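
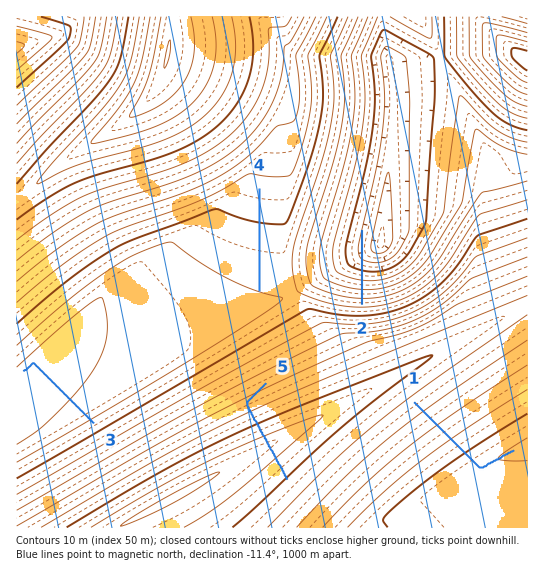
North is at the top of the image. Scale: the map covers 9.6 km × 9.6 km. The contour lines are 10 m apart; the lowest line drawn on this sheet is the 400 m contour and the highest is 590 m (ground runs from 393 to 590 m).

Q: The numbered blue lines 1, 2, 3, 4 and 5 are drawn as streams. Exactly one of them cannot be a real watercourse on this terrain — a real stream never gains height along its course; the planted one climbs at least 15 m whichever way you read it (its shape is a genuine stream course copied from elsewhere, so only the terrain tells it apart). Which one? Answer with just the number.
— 5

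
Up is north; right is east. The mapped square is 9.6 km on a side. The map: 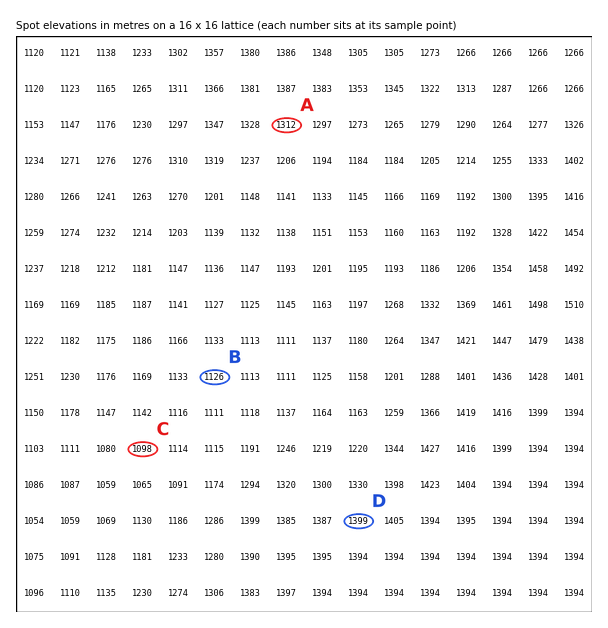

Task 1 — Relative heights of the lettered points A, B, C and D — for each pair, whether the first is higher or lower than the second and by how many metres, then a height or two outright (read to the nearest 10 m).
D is higher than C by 300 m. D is higher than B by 270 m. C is lower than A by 210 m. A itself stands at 1310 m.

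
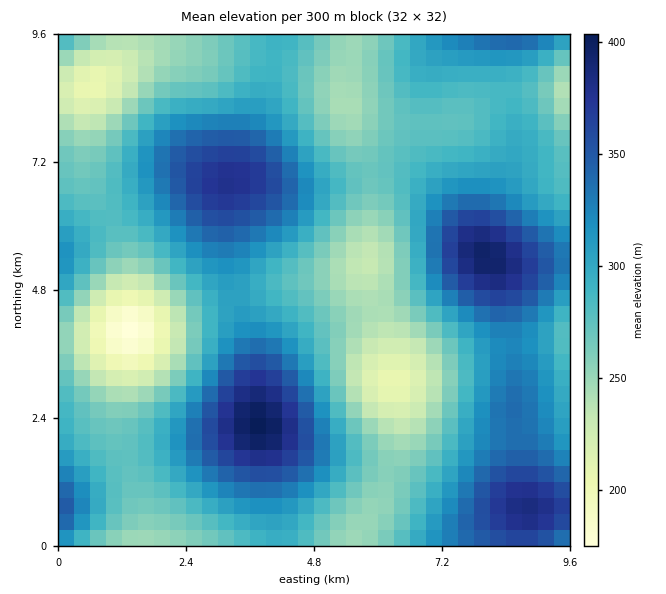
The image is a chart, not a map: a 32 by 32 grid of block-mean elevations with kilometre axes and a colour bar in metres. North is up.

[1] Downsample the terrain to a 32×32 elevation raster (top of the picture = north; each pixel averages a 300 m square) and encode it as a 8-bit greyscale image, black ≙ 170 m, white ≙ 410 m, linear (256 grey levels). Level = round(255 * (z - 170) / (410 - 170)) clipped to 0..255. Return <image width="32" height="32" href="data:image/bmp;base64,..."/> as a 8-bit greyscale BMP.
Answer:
<image width="32" height="32" href="data:image/bmp;base64,Qk02CAAAAAAAADYEAAAoAAAAIAAAACAAAAABAAgAAAAAAAAEAAATCwAAEwsAAAABAAAAAAAAAAAAAAEBAQACAgIAAwMDAAQEBAAFBQUABgYGAAcHBwAICAgACQkJAAoKCgALCwsADAwMAA0NDQAODg4ADw8PABAQEAAREREAEhISABMTEwAUFBQAFRUVABYWFgAXFxcAGBgYABkZGQAaGhoAGxsbABwcHAAdHR0AHh4eAB8fHwAgICAAISEhACIiIgAjIyMAJCQkACUlJQAmJiYAJycnACgoKAApKSkAKioqACsrKwAsLCwALS0tAC4uLgAvLy8AMDAwADExMQAyMjIAMzMzADQ0NAA1NTUANjY2ADc3NwA4ODgAOTk5ADo6OgA7OzsAPDw8AD09PQA+Pj4APz8/AEBAQABBQUEAQkJCAENDQwBEREQARUVFAEZGRgBHR0cASEhIAElJSQBKSkoAS0tLAExMTABNTU0ATk5OAE9PTwBQUFAAUVFRAFJSUgBTU1MAVFRUAFVVVQBWVlYAV1dXAFhYWABZWVkAWlpaAFtbWwBcXFwAXV1dAF5eXgBfX18AYGBgAGFhYQBiYmIAY2NjAGRkZABlZWUAZmZmAGdnZwBoaGgAaWlpAGpqagBra2sAbGxsAG1tbQBubm4Ab29vAHBwcABxcXEAcnJyAHNzcwB0dHQAdXV1AHZ2dgB3d3cAeHh4AHl5eQB6enoAe3t7AHx8fAB9fX0Afn5+AH9/fwCAgIAAgYGBAIKCggCDg4MAhISEAIWFhQCGhoYAh4eHAIiIiACJiYkAioqKAIuLiwCMjIwAjY2NAI6OjgCPj48AkJCQAJGRkQCSkpIAk5OTAJSUlACVlZUAlpaWAJeXlwCYmJgAmZmZAJqamgCbm5sAnJycAJ2dnQCenp4An5+fAKCgoAChoaEAoqKiAKOjowCkpKQApaWlAKampgCnp6cAqKioAKmpqQCqqqoAq6urAKysrACtra0Arq6uAK+vrwCwsLAAsbGxALKysgCzs7MAtLS0ALW1tQC2trYAt7e3ALi4uAC5ubkAurq6ALu7uwC8vLwAvb29AL6+vgC/v78AwMDAAMHBwQDCwsIAw8PDAMTExADFxcUAxsbGAMfHxwDIyMgAycnJAMrKygDLy8sAzMzMAM3NzQDOzs4Az8/PANDQ0ADR0dEA0tLSANPT0wDU1NQA1dXVANbW1gDX19cA2NjYANnZ2QDa2toA29vbANzc3ADd3d0A3t7eAN/f3wDg4OAA4eHhAOLi4gDj4+MA5OTkAOXl5QDm5uYA5+fnAOjo6ADp6ekA6urqAOvr6wDs7OwA7e3tAO7u7gDv7+8A8PDwAPHx8QDy8vIA8/PzAPT09AD19fUA9vb2APf39wD4+PgA+fn5APr6+gD7+/sA/Pz8AP39/QD+/v4A////AJqBa1xVVFZaYGdweYGGhHhnWVRYY3SImqm0vsfNzcSytJl/a2FdX2RrdH6GjY+LfmxeV1dda4CVqLfF09zf2cq9o4hzaGVob3qGkZmdnZeKeGleWFpleI2htMbX4uTe0bafh3Rra3F8ipmlrbGvqZyLeGddW2NyhZiswdLc3NXIpZKAc25xeombrLnCx8a+sZ6HcmNdYGt7jqO2xMvLw7aUhHhxcHaClaq9zNnf3NHAqpB4ZlxaYW+DmKq1urqzpYd5cW5wd4aassjb6vLt3caskHZiVVFVZHqRoq2ysamZgHNsaWt0g5ixyd/x+PLfxaaGalVIREpacougrbKvpJJ8b2VfYGh4jafC2uzz7Ni9m3hZQzg2PlBqhZ2us66gjXdmWE5MVGN5lbTP4ujgzLCOaks1Kio1SGF9l6qxrJ2JbVdENzM6SmKAob/T2dG9oYJhRDAnJzJFXnmSpa2omYRhRS8gHCM0T2+QrMDHv6ySd11GNi4uN0lhepGhp6OUfVg6IRELEiZEZYScrLKsnIdyXUxAOjpDVGqBlKCjnY52WDkfDAUMIUFif5Odn5mOf25fUkpFR1JjeI2dpqeejnZkRSgUDRQoRmZ/j5SRioF3alxTTk1TY3iOoa+3tauZgXdZPCghKTxWb4SPkIh+d25iVk5MT1xyjqe7yc7LvqqSi3BVQjtDVWp+jJORhnpxaFtPSEZNX32fvdPg49zNuqSZgmtaVFprfo6ZnZmNgHVqXE5EQklfgqrL4u3t49PBrpuJeGtmbHuOnqeqppuPgnRjU0dDS2GGrtHn7+vezr2skoV6c3N7ipystrm1rKKVhG9cT0pSaImuzN/k3c6+rqCFfHd2e4aXqrrGycS9tKeUfmlaVVxviqe/zM7Ft6ibj3lzcneBkKO2x9PW08zCs5+KdmdhZnSInKuztK2hlYqAcGxud4WXq7/P2d7c1cm3oo59b2lsdoOQmZ2em5SKgXhsZ2p2h5ywwc7X29vVx7Kbh3huam52foWKjY+Qjoh/dWdhY3GEmq69xszQ0Mm7po96a2RmbXN4e31/g4iLh35zXVVYZXqRpLG4vL69tqmWgWxdWmBpcHJzc3V6goiFe2xMQ0ZTaX+RnKKlqKiimIl1YVNSW2ducHBvcHZ+hIByXjswMj9UanuDh4mOkpOMf21aT09ZZnF1dXJydnx/eWhQNScmMUNXZWxucXmCh4V6allQUVtpdn19enl6fHx1ZEs9LSguPEtXXmBkbXiAgHlrXFNTXWx7hYeFhISEg3xsVVRCODc+SFFXW2BpdHx/e29hVlRdbH2KkJKVl5mYkoNsdmBQSUhMUVZbYWpzfIF/dGRXVFtpe4uXoKetsrWxpI8="/>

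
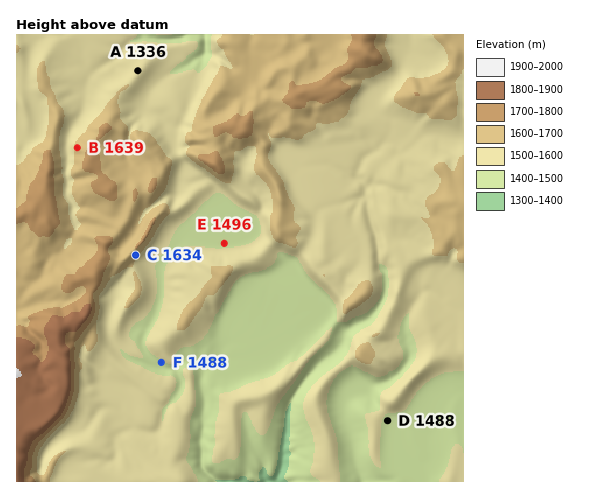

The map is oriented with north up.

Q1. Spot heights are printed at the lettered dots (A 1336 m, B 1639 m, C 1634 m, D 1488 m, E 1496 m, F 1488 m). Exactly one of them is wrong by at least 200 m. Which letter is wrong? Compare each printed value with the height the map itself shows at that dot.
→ A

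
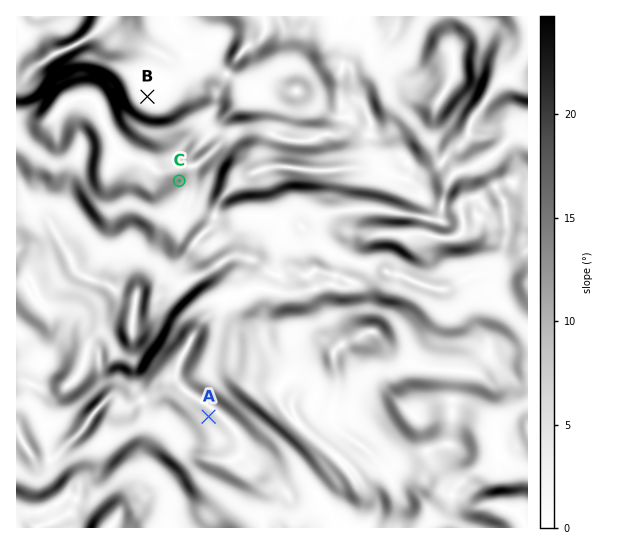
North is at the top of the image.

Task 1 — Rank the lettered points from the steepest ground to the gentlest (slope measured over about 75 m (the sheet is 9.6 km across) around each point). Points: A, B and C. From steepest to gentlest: C A B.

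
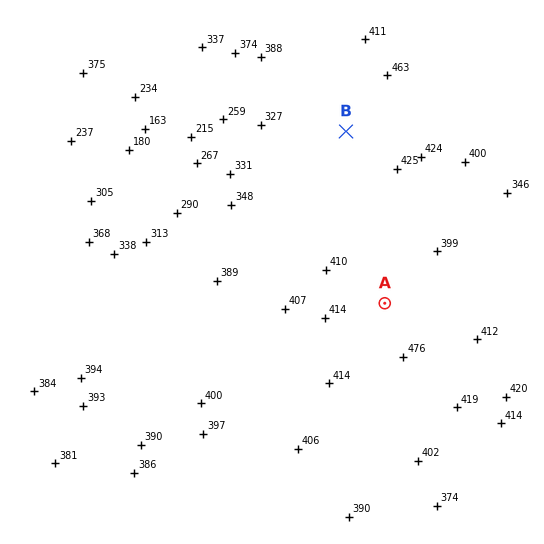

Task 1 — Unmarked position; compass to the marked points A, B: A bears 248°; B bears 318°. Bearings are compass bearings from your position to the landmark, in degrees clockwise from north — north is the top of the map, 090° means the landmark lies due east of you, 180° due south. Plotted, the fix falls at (470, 269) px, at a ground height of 380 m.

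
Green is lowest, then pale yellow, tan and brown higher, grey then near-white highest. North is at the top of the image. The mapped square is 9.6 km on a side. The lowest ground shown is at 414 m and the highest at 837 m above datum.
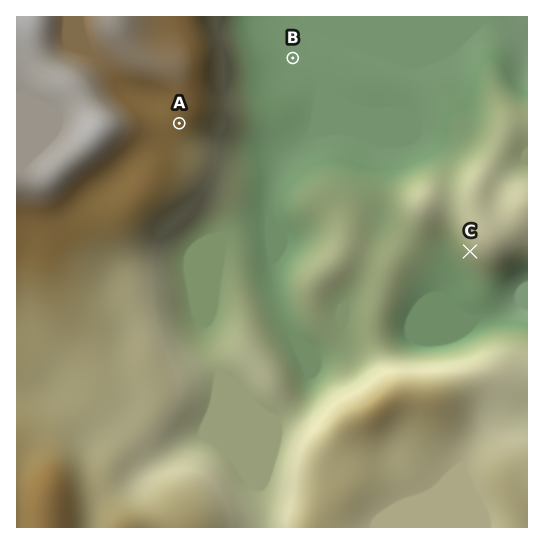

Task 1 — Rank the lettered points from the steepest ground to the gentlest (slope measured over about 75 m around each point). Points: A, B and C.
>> C A B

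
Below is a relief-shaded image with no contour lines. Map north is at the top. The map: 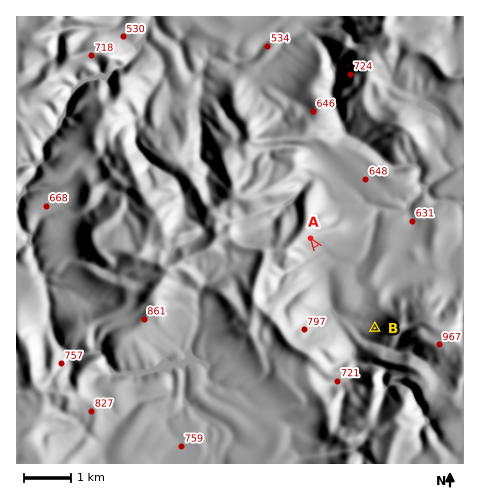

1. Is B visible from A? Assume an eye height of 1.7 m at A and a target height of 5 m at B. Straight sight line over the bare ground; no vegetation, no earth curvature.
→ yes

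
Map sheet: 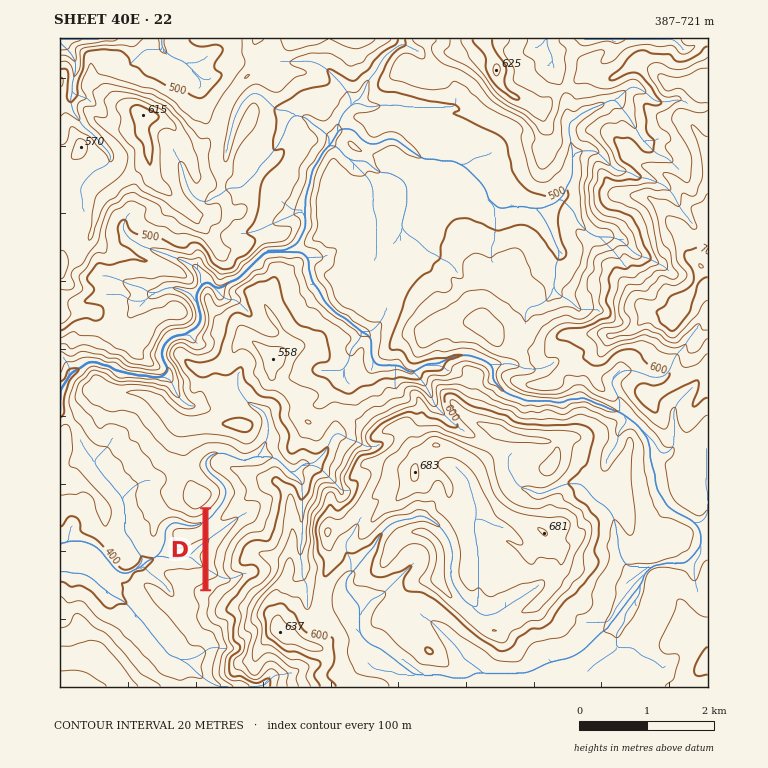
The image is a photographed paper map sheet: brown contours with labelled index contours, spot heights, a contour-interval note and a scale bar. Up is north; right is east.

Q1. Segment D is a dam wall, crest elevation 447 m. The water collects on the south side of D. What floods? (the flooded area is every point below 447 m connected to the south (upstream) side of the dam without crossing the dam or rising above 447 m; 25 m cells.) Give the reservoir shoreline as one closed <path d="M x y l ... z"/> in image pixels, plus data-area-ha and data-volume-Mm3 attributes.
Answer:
<path d="M219 447l-12 2-9 8-3 6 1 7 21 19 0 8-9 10 1 77 5-3 4 0 4-4-4-9 0-10 2-2 0-6 2-4 12-17 15-15-1-4-7 0-12 5 0-1 0-5 10-15 0-4-5-8-21-17 0-3 6-4 9 0 1 1 8-1-8-7-8-2-2-2z" data-area-ha="61" data-volume-Mm3="6.13"/>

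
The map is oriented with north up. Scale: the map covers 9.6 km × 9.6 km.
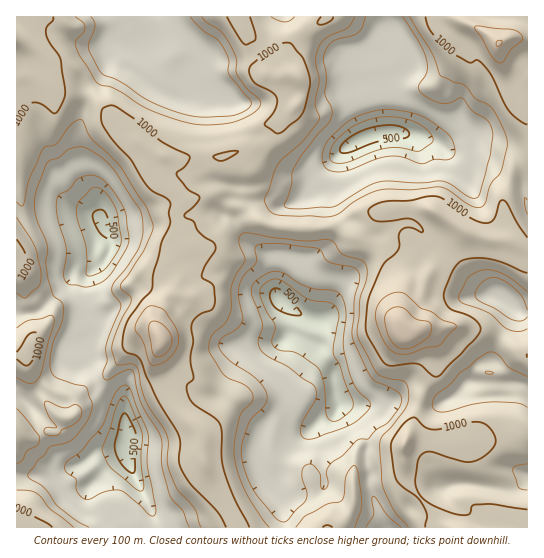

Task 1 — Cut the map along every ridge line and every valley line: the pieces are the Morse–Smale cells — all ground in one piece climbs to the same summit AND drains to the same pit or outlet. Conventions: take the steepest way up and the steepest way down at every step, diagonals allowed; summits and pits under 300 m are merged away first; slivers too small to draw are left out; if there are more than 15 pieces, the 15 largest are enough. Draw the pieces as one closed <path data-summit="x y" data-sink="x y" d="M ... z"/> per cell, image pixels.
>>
<path data-summit="406 334" data-sink="281 299" d="M414 207l-19 1-14 4-19 25-27-9-37 1-24-2-17-7-12-11-10 10 8 16 10 10 22 12 5 5-4 23 1 12 19 17-4 17 27 14 5 14 8 11 7 32-2 7-4 4-11 4-13 12-12 2-28-8-6 7-6 16 0 16 8 19 16 24 4 23 243-1 0-278-19-9-20 0-22-7-36-24z"/><path data-summit="161 343" data-sink="126 447" d="M326 16l-165 0 2 7 12 5 12 9 14 20-2 10 1 7 11 15-14-2-12 6-16 0-7-2-11-7-15-15 4-10 0-8-1-4-6-4-6-16-2-11-109 1 0 193 7 7 27-5 43 1 8 6 8 18 2 10-4 10-19 17-3 5-1 35-7 9-1 11 8 27 8 13 4 15 6 6 17 8 5 4 4 30-1 20 28 60 3 11 80 0 1-3-14-27-17-24-5-17 0-14-4-12-28-28-10-17-5-16-1-8 6-17-5-16 0-10 8-17 11-9 2-8-6-26 4-6-2-15 4-8-2-19 9-12-21-12-7-8-8-12 0-8 3-6 20 6 50-2 28-8 24-10 6-16 16-14 6-12-1-16-13-11-3-5 0-10 14-20 27-15z"/><path data-summit="406 334" data-sink="385 133" d="M459 16l-69 0-1 7 6 8-3 10-9 10-13 5-7 7-3 7 0 15-3 4 2 17 10 29-24 13-26 29-6 10-12 12-12 4-28-14-23-1-2 2 0 8 11 4-4 7 14 11 17 7 24 2 37-1 27 9 13-19 8-7 30-4 14 1 40 25 22 7 20 0 18 8 1-175-10-9-17-9-2-12-6-6-31-16z"/><path data-summit="161 343" data-sink="281 299" d="M211 195l-28 5-8 11 2 19-4 8 2 15-4 6 0 6 6 14 0 6-2 8-11 9-8 17 0 10 5 12-6 21 1 8 5 16 10 17 28 28 4 12 0 14 5 17 21 31 10 22 44 1 1-10-3-13-16-24-8-19 2-21 5-14 5-4 21 6 15 2 6-3 11-11 11-4 6-7-6-31-12-21-2-9-27-14 4-17-19-17-1-4 4-31-5-5-22-12-10-10-8-16 6-6 1-5-13-3z"/><path data-summit="406 334" data-sink="126 447" d="M17 211l-1 316 141 1-2-11-28-60 1-20-4-30-5-4-17-8-6-6-4-15-8-13-8-27 1-11 7-9 1-35 3-5 19-17 4-10-2-10-8-18-8-6-43-1-27 5z"/><path data-summit="161 343" data-sink="385 133" d="M389 16l-62 0-2 4-18 8-12 10-11 17 0 10 3 6 13 10 1 16-6 12-16 14-4 14-6 4-48 16-50 2-20-6-3 6 1 11 14 17 10 4 12 9 26-5 18 10 14 3 4-6-11-4 0-8 2-2 23 1 28 14 12-4 12-12 6-10 26-29 24-13-10-29-2-17 3-4 0-15 3-7 7-7 13-5 9-10 3-10-6-8z"/><path data-summit="406 334" data-sink="126 447" d="M159 16l-34 1 2 10 6 16 6 4 1 4 0 8-4 10 15 15 18 9 16 0 12-6 12 1-9-14-1-7 2-10-4-8-18-18-16-8z"/><path data-summit="406 334" data-sink="126 447" d="M527 16l-66 0-1 2 2 3 31 16 6 6 1 11 18 10 9 8z"/>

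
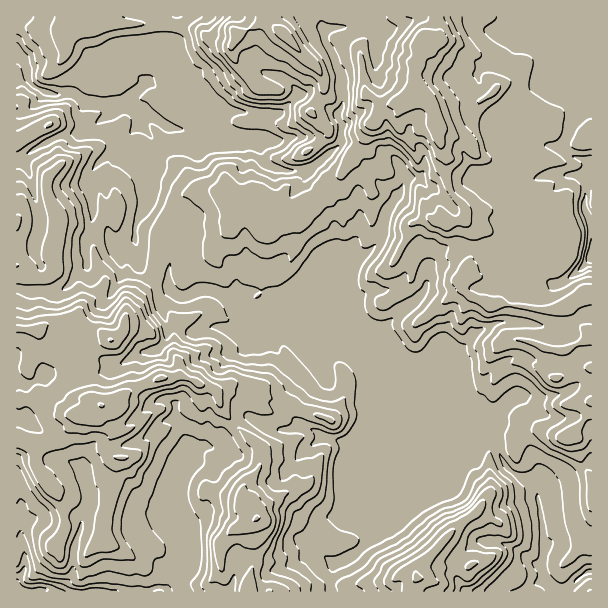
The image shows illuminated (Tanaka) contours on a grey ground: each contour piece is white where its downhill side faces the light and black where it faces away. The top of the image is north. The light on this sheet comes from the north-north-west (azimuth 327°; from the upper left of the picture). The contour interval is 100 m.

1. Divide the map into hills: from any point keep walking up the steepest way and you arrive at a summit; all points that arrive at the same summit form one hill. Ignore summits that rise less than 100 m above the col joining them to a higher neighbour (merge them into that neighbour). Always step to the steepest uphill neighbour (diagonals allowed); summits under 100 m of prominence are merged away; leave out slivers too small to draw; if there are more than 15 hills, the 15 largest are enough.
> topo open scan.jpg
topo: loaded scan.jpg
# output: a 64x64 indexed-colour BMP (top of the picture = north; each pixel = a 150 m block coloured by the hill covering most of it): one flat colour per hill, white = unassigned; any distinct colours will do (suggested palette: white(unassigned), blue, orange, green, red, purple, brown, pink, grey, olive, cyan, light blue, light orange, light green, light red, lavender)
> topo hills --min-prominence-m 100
<image width="64" height="64" href="data:image/bmp;base64,Qk12CAAAAAAAAHYAAAAoAAAAQAAAAEAAAAABAAQAAAAAAAAIAAATCwAAEwsAABAAAAAAAAAA////ALR3HwAOf/8ALKAsACgn1gC9Z5QAS1aMAMJ34wB/f38AIr28AM++FwDox64AeLv/AIrfmACWmP8A1bDFACIiIiIiIiIiJERERIiIiIiIgzMzMzMzMzMzMzMyIhqqIiIiIiIiIiIkREREiIiIiIiDMzMzMzMzMzMzMzMxEaoiIiIiIiIiIiIkRERIiIiIiIMzMzMzMzMzMzMzMxERESIiIiIiIiIiIiREREiIiIiIgjMzMzMzMzMzMzMzERERIiIiIiIiIiIiIkREREREiIgiIjMzMzMzMzMzMzMxEREiIiIiIiIiIiIiREREREREgiIiIzMzMzMzMzMzMzERESIiIiIiIiIiIiRERERERERCIiIiMzMzMzMzMzMzMRERIiIiIiIiIiIiJEREREREREQiIiIzMzMzMzMzMzMREREiIiIiIiIiIiIiJERERERERERCIjMzMzMzMzMzMxERESIiIiIiIiIiIiIkREREREREREREQzMzMzMzMzMzERERIiIiIiIiIiIiIiRERERERERERERDMzMzMzMzMzMREREiIiIiIiIiIiIiIkREREREREREREQzMiMzMzMzMxERESIiIiIiIiIiIiIiRERERERERERERDIiIjMzMzMxERERIiIiIiIiIiIiIiREREREREREREREIiIiMzMzMREREREiIiIiIiIiIiIiREREREREREREREQiIiIzMzMRERERESIiIiIiIiIiIiRERERERERERERERCIiIzMzMxERERERIiIiIiIiIiIiIiIkREREREREREREQzMzMzMxEREREREiIiIiIiIiIiIiIiRERERERCIiIiIiMzIjIRERERERESIiIiIiIiIiIiIiIkRCIiIiIiIiIiIiIiIRERERERERIiIiIiIiIiIiIiIiIiIiIiIiIiIiIiIiIhEREREREREiIiIiIiIiIiIiIiIiIiIiIiIiIiIiIiIhERERERERESIiIiIiIiIiIiIiIiIiIiIiIiIiIiIiIhERERERERERIiIiIiIiIiIiIiIiIiIiIiIiIiIiIiIREREREREREREiIiIiIiIiIiIiIiIiIiIiIiIiIiIiERERERERERERESImIiZmIiIiIiIiIiIiIiIiIiIiIhERERERERERERERImZmZmZmIiIiIiIiIiIiIiIiIiIhERERERERERERERFmZmZmZmZmIiIiIiIiIiIiIiIiIhEREREREREREREREWZmZmZmZmZmIiIiIiIiIiIiIiIiERERERERERERERERZmZmZmZmZmZiIiIiIiIiIiIiIhERERERERERERERERFmZmZmZmZmZmIiIiIiIiIiIiIhEREREREREREREREREWZmZmZmZmZmYiIiIiIiIiIiIhERERERERERERERERERZmZmZmZmZmYiIiIiIiIhESIhERERERERERERERERERFmZmZmZmZmZiIiIiESIhEREREREREREREREREREREREWd3dmZmZmZmYRERERERERERERERERERERERERERERERd3d3ZmZmZmZhERERERERERERERERERERERERERERERF3d3d2ZmZmIiEREREREREREREREREREREREREREREREXd3d3dmZmYiIRERERERERERERERERERERERERERERERd3d3d2ZmYiIiERERERERERERERERERERERERERERERF3d3d3ZmJiIiIREREREREREREREREREREREREREREREXd3d3dmIiIiIhERERERERERERERERERERERERERERERd3d3d2YiIiIiERERERERERERERERERERERERERERERF3d3d3ZiIiIiIREREREREREREREREREREREREREREREXd3d3dmIiIiERERERERERERERERERERERERERERERERd3d3d2YiIiERERERERERERERERERERERERERERERERF3d3d3ZiIiIREREREREREREREREREREREREREREREREXd3d3dmIiIhERERERERERERERERERERERERERERERERd3d3d2YiIiERERERERERERERERERERERERERERERERF3d3d3diIiIREREREREREREREREREREREREREREREREZd3d3d3IiIhERERERERERERERERERERERERERERERERmZd3d3d3IiERERERERERERFVERERERERERERERERERGZmXd3d3ciIREREREiJVVRFVUREREREREREREREREREZmZmZl3d3IREVIiIiIlVVVVVRERERERERERERERERERmZmZmZl3dxFVVSIiIiVVVVVVEREREREREREREREREREpmZmZmZd1VVVVVVVVVVVVVVURERERERERERERERERESKZmZkiIlVVVVVVVVVVVVVVVRERERERERERERERERERIiIiIiIiJVVVVVVVVVVVVVVVEREREREREREREREREREiIiIiIiIiVVVVVVVVVVVVVVURERERERERERERERERESIiIiIiIiIiVVVVVVVVVVVVVRERERERERERERERERERIiIiIiIiIiJVVVVVVVVVVVVVEREREREREREREREREREiIiIiIiIiIlVVVVVVVVVVVVERERERERERERERERERESIiIiIiIiIiJVVVVVVVVVVVURERERERERERERERERERIiIiIiIiIiIlVVVVVVVVVVUREREREREREREREREREREiIiIiIiIiIiVVVVVVVVVVVRERERERERERERERERERESIiIiIiIiIiIlVVVVVVVVVVERERERERERERERERERER"/>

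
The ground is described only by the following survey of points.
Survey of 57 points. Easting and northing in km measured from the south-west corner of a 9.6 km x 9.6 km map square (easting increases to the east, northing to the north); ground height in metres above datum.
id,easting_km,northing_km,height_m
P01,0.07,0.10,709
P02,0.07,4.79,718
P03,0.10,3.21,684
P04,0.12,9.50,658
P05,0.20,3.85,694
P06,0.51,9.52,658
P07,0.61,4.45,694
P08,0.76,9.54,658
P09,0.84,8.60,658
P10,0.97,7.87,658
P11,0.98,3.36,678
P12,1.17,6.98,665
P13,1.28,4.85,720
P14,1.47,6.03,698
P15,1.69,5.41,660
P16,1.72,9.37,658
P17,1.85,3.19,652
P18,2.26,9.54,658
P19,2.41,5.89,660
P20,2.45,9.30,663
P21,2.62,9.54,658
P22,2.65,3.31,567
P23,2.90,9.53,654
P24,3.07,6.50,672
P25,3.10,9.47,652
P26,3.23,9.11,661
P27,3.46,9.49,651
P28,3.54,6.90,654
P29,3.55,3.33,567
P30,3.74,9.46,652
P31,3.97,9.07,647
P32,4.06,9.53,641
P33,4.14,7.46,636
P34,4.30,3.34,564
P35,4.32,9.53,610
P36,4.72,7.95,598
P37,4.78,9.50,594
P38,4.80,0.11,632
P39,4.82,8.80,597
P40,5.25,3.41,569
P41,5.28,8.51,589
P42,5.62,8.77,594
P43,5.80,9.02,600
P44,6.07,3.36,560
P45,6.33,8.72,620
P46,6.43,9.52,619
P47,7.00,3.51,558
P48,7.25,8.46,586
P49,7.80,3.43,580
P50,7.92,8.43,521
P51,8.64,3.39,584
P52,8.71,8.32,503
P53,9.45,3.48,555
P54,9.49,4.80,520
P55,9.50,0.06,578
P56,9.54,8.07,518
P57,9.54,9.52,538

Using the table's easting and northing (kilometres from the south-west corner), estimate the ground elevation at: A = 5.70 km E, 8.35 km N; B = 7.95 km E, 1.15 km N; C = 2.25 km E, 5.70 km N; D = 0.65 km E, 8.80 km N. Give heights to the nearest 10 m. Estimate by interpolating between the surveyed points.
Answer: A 590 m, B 580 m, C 660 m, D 660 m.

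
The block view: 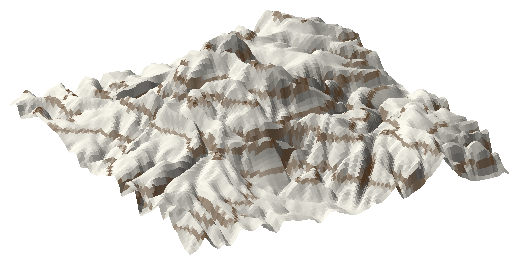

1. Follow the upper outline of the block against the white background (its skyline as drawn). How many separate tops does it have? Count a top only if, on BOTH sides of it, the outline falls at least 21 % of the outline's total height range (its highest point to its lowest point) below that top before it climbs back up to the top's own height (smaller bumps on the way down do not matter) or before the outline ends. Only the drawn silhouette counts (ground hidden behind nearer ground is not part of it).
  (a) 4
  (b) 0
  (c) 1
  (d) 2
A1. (c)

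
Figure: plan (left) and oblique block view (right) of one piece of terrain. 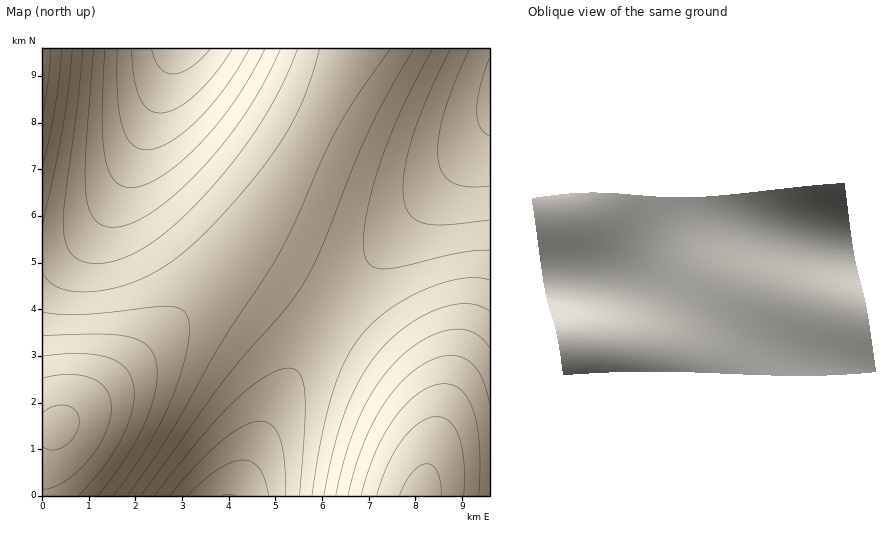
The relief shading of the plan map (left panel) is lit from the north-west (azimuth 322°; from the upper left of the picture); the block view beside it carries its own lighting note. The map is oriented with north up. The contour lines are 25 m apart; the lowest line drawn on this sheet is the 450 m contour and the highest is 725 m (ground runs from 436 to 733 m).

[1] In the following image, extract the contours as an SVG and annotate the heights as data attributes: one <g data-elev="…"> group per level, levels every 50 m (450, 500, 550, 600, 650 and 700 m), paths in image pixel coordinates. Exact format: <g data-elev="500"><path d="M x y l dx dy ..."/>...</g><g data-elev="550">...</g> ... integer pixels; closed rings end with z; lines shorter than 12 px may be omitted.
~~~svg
<g data-elev="450"><path d="M211 49l-20 18-10 5-8 2-8-2-6-5-4-8-4-10"/></g><g data-elev="500"><path d="M188 495l16-15 15-11 13-7 11-2 10 2 7 7 5 11 4 15"/><path d="M489 186l-21 1-15-4-10-10-5-14 0-19 6-26 10-30 16-35"/><path d="M249 49l-24 38-27 33-14 12-14 10-13 6-11 2-8-2-7-5-5-7-4-10-5-31 0-46"/></g><g data-elev="550"><path d="M155 495l49-61 31-34 15-13 15-10 13-7 11-2 6 1 5 5 3 7 2 12 0 34-6 68"/><path d="M489 250l-29 3-57 13-16 3-14-2-5-4-3-7-2-14 2-21 6-25 8-30 22-54 32-63"/><path d="M281 49l-16 32-18 30-21 30-25 28-25 25-24 18-21 11-18 4-11-2-8-6-5-11-3-15 0-41 8-103"/></g><g data-elev="600"><path d="M128 495l38-56 56-98 53-80 18-35 29-67 14-29 21-34 34-47"/><path d="M489 311l-9-5-12-2-12 0-16 4-15 7-16 9-14 11-13 13-19 26-16 33-13 41-10 47"/><path d="M43 225l20-97 9-79"/><path d="M320 49l-9 29-9 24-11 22-13 23-21 28-27 31-26 28-22 20-20 14-19 10-21 8-22 5-21 1-17-3-12-7-7-10"/></g><g data-elev="650"><path d="M98 495l29-39 19-36 7-19 3-16 1-16-2-11-4-8-6-6-8-5-10-3-28-2-56 2"/><path d="M489 404l-3-16-5-13-7-9-8-7-9-3-12 0-12 3-12 7-12 9-12 11-20 30-17 37-12 42"/><path d="M43 116l5-35 3-32"/></g><g data-elev="700"><path d="M464 495l0-32-5-26-4-9-5-6-6-4-7-1-8 1-8 4-10 8-8 9-15 25-11 31"/><path d="M43 489l10-2 12-6 11-9 12-12 10-12 7-14 5-13 1-13-1-9-3-9-6-6-8-5-11-3-13-2-14 1-12 3"/></g>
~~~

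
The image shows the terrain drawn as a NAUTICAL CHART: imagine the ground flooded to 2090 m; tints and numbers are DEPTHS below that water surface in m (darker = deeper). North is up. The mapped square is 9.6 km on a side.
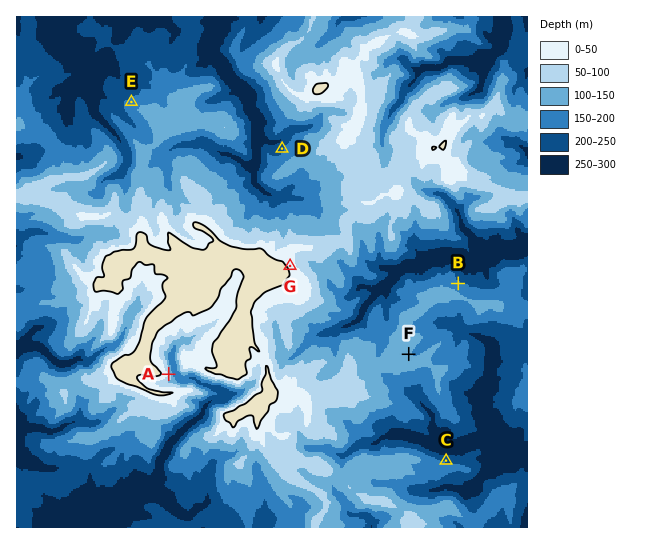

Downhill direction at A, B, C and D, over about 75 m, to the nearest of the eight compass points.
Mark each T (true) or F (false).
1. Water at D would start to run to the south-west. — F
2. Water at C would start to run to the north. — T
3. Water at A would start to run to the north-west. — F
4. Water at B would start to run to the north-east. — T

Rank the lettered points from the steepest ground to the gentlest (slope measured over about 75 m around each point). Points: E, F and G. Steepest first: G E F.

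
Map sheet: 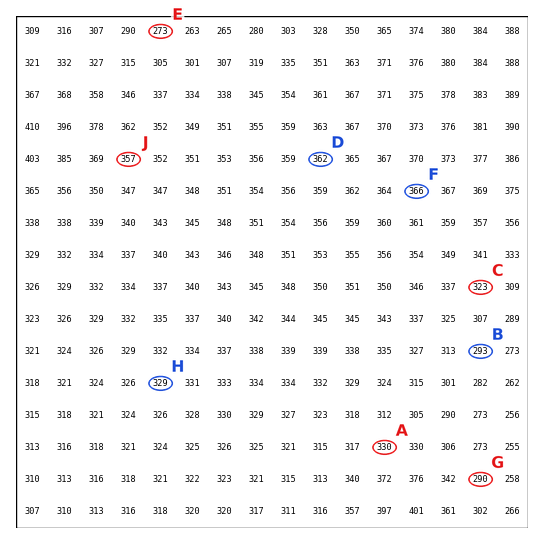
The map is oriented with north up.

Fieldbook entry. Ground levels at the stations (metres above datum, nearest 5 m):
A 330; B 295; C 325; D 360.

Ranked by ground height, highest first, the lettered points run F J H G E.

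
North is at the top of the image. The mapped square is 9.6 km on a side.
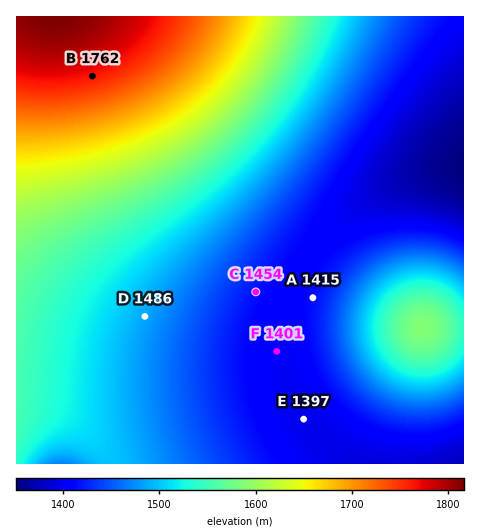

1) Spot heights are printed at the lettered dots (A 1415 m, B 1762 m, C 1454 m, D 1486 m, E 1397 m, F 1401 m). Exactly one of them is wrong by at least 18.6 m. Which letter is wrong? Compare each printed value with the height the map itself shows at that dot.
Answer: C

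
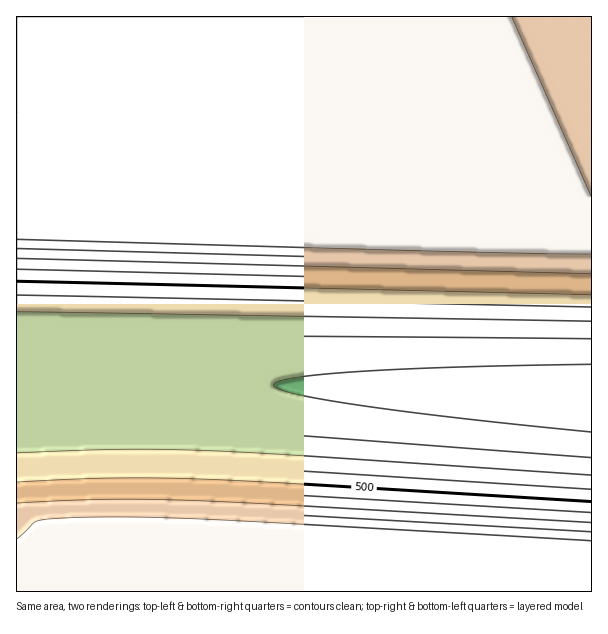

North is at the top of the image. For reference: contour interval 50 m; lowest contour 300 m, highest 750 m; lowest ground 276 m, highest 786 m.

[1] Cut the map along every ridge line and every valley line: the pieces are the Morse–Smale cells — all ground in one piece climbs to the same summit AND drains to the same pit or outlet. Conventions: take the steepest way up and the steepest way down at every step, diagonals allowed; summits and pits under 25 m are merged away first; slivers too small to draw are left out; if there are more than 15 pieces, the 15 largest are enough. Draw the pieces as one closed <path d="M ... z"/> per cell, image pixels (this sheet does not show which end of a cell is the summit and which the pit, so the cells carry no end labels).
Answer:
<path d="M591 16l-574 0-1 365 238 3 337 14z"/><path d="M203 382l-187 1 1 209 575-1-1-193z"/>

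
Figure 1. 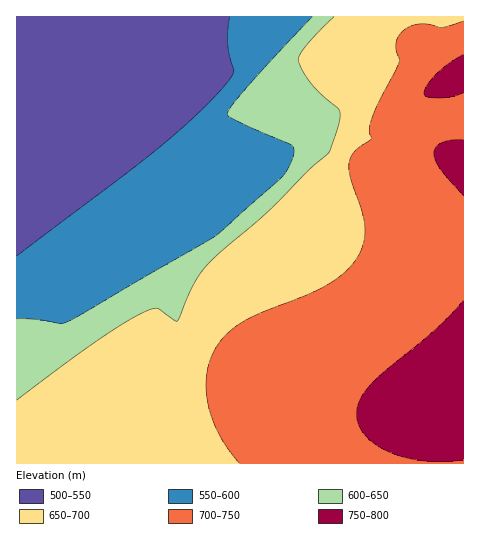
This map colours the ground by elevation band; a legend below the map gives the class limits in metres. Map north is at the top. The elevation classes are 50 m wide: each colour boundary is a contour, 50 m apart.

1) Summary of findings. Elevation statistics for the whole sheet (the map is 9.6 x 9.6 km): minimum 520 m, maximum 760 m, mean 650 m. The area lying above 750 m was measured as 6.1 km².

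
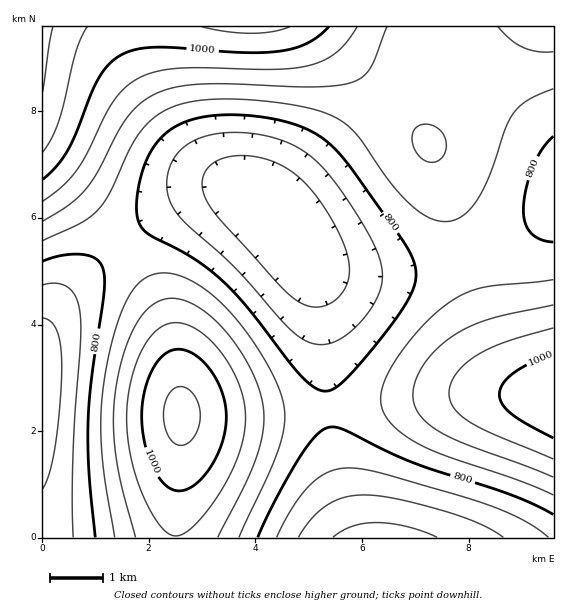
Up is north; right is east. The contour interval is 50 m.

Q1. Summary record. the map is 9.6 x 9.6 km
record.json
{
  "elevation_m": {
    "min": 630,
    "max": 1120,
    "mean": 850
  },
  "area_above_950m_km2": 16.8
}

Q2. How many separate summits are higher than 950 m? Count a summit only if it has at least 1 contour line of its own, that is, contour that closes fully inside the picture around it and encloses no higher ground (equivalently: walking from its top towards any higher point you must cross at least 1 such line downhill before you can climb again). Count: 1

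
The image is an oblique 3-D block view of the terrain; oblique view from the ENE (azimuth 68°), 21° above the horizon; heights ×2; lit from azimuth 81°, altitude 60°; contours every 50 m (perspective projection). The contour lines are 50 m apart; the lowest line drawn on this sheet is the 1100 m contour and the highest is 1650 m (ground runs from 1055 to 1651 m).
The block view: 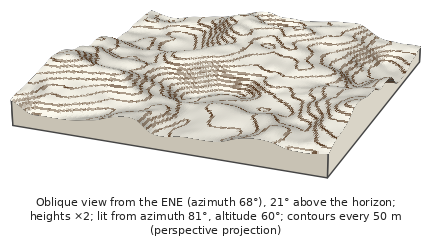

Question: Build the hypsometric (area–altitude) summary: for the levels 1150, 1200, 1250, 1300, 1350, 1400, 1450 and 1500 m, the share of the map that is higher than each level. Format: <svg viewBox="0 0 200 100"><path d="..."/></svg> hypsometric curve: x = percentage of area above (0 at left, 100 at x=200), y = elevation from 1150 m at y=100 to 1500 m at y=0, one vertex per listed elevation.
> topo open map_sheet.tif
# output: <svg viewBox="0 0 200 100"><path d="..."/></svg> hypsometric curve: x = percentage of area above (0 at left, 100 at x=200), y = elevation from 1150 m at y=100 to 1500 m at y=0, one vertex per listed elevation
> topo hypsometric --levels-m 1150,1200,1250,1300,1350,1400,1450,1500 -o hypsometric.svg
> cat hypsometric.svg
<svg viewBox="0 0 200 100"><path d="M185 100l-17-14-27-15-26-14-30-14-28-14-24-15-21-14"/></svg>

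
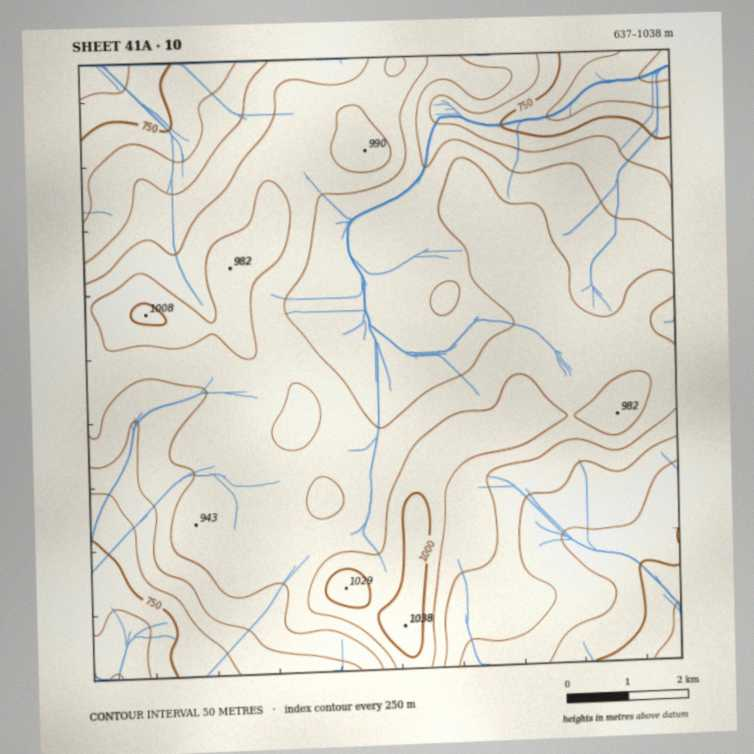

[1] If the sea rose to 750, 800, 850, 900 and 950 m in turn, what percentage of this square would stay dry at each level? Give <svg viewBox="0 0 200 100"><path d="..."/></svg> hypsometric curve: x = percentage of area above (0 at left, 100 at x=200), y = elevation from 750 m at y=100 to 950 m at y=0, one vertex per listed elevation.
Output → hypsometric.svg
<svg viewBox="0 0 200 100"><path d="M185 100l-18-25-25-25-52-25-64-25"/></svg>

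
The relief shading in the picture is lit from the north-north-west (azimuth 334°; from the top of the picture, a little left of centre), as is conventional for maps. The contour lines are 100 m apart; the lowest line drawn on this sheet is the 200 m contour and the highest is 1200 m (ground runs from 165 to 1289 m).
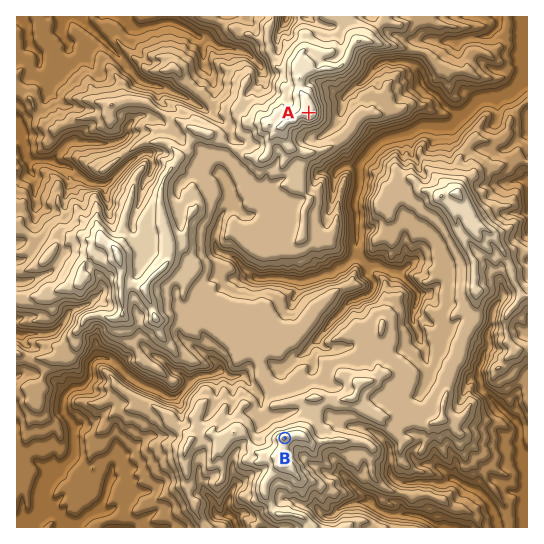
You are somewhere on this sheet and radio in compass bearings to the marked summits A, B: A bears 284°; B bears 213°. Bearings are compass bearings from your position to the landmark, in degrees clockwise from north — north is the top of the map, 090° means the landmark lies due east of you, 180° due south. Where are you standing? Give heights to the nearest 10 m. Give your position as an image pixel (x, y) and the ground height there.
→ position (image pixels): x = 470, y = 153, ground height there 540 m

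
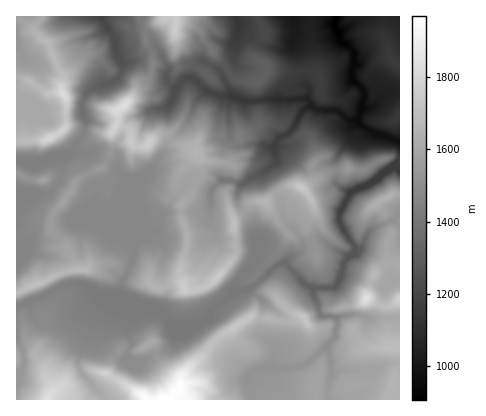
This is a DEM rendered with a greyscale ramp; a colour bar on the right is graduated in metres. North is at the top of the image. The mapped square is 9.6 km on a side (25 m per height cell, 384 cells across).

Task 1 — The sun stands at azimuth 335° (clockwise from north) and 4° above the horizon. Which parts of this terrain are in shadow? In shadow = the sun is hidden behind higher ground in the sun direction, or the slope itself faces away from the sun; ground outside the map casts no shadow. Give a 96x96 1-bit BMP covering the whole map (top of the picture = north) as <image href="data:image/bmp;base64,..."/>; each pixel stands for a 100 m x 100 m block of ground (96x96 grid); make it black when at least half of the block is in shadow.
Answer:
<image width="96" height="96" href="data:image/bmp;base64,Qk2+BAAAAAAAAD4AAAAoAAAAYAAAAGAAAAABAAEAAAAAAIAEAAATCwAAEwsAAAIAAAAAAAAA////AAAAAAAAf8f+AOfw//gEAAAAf0/wAPf///gMgAAAPw/wAH////gNgAAAA5/AAD////APgAMAAD+AAAH///APgAFgAD8AAAB///APgfFgAX4AADh///wHh/nAAAAJwB////8P///AAAA74A//////f//AAQB/8Af/////H//AA/h/+AP/////H/8AD/4//AH/////B/8AP/+z/+D/////AP8A///Q//B/////AB4B///wP/8/////gDwH///4B/+f////iHwP///4D//P////gP0P///8H//j////h/8f///+P//5///jg/8f///////8f/+B4/8/////////OB/n//8/////////iDg///9/////////wHAT////////////58AwD+P//////////4B4AeH//////////wD5AOj//////////gH/4Bg//////gf//AP/8DgP////wgD//gf/8HgB///wAAB//g//+HgAf//wAAA//x//+HgAH//4AAAf////+DgAAf/4AHAP////+BgAABf4EDAH////+AAAAAA4AAAD/////AAAQAf4ADAB//+f/gAB4A/2BjgB//+P/gAB4B/+DxwA/////wAAAD/+H5wB/////4MAAH/8H54B/////+MBgf/8P58H//////MAg//8f9gH//P/+/sAH//4f4gD//b/8/kAf//4/58B//5/8/8Af//4/7+B//7/8/8Af//x//+B/+7/8f8Af//z///Af+H/8f8Av//z///gf+P/8P8Z///n///gf+f/+H8f///n///jH////h8////v/9/jgP/f/wc////f/8/n4H+//4N////f/8f3+D+//+D//////+f//Ag///D//////////gAf//jf/////////gAP//8f/////3///wADv/8//////z///4AwHf8//////x///8A+AH9//////5/g/+AfAD///////3wA/+AHAAf//////wfmP+ABgAD//////wHvn+AAgAD//////gMf//gAAAP/////vgP///wAAB8A////nwP///MAAH8AP/n/j4H/b/gAcP8AD/D/wcD/D/wA//8AB/h/4ED/B54B//8AJ/9/8GH/gA4D/gEAZ/P//jP/wH8D/gAD/////xf/4f8f/wAD//Z//x//4////wAH/+Af/5///////+AP//AP/5//////nmA///wH///////vHmB85/8D///////HxzF8B/+B//////zH44c4D//Af//////H/w8AB//Af///B//H/z8AB//AP//+A/+D+P8AA//AP///Af+D+P8AAf/AP///AeAD+H8AAP/AP///AIAA+D4BgH/cD///AAAAfhADgD/PH///ADAAOgAPAB+B3///APgAHQAPOAeY3///AfgADwAP/BOM////A/gAH4Af/8GA////B/gA+AA4D/AAf//+A/gfuAAwgfhwfv/+AfgHgAADwBx4fv/OAEAf4ACHwAAAfv/GAAAfeACD4AAAHv/AAAAfPAAD4AAABH/gAgAPDAA="/>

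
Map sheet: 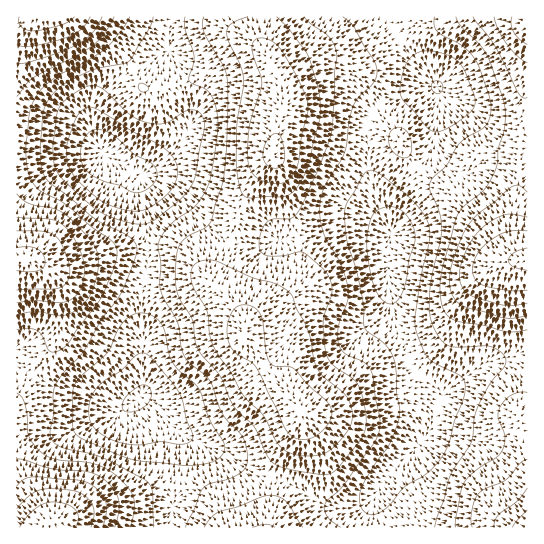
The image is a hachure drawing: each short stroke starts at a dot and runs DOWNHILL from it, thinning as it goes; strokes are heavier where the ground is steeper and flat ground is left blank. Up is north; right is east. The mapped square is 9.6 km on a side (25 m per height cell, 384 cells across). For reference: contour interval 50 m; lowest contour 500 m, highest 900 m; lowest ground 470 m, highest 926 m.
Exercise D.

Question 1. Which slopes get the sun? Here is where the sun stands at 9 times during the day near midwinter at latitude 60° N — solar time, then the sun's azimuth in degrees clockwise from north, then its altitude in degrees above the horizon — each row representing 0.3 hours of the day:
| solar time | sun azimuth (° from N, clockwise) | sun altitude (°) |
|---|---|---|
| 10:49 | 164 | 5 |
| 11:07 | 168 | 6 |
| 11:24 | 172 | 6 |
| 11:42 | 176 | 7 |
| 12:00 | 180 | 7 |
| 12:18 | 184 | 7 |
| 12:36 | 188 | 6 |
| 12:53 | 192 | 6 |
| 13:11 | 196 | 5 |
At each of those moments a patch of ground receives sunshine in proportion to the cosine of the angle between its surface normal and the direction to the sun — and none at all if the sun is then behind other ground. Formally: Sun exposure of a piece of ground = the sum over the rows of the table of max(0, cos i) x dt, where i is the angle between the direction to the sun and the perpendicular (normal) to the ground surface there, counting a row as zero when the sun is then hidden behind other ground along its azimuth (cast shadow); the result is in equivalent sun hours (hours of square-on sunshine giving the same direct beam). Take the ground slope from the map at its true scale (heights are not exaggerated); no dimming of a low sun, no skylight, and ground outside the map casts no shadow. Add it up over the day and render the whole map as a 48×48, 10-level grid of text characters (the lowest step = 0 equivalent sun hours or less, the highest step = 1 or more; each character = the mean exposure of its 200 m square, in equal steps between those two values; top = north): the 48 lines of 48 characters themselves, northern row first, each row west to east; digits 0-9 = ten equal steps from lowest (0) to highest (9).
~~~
344566655544332222110000000000001122332334554322
567777776544433334321000000000111122334456665555
778888886544433344443211000011111122345666666666
677888886543322234454432111122221122455666655566
677899876532111123444443211123332223344555554455
567888875432111123333333211112333333344444444444
456777655432222344332222111112334433322223344444
455655555444334555432111111122344432111122334444
444433445555555555432111222223333321001111122334
333222345666655444322112223333333210000000001223
332212344677764332222211223443333221000000000123
331000002356664321122221223344333322211000000123
210000000134554322122222223344333344321011111222
100000000012343322122333333444444444421112222122
000000000000112222123456655554444444432112211111
000000000000000011113467776554433445432211100000
000000000000000000012467776444334456653221000000
000000000000000000112456665333334456665320000000
000000000000000001222344543322233455555320000000
000000000000000000123333433221223344443320000000
000000000000000000123333332211123332232210000000
000000000112222100112222121111112221111110000000
221111122333332100011110001100011222211100001112
443322233443322210011000001000011222211111223344
665543344443222332110000001111111111211123445555
777765444433333343210000111222211111112235666666
888877665444444444321001122233331111122346788778
888887665555555554321111122234432101122356788888
766666555455554443221122111223332111223456777887
654444544344443333322222211122221111234455667777
433344443333333334443332221121100011234455555655
223455544333434445555432221210000011234555544433
234455444444455666665432211100000122234555543222
134554444444456677665432111000000122223454421111
112321123333345565555443210000001222223343211000
111000000122223444445554321000001222223322110001
110000000000112334455665432111111112333321111112
110000000000012334456665433333322222343321122222
100000000000011234556655444444443333443221223332
000000000000000112445444556555555444433211223222
000000000000000000122344567665556654321111111110
000000000000000000001234577765556543100000000000
000000000000000000000123456665555432100000000000
000000000000011110000012334556554321001110000000
000000000001123321000011113455543211111221100000
000000001122233221100000001234332111222111110000
000111123333222111000000011122211111222111221000
012333444443322110000000111100000112222222332100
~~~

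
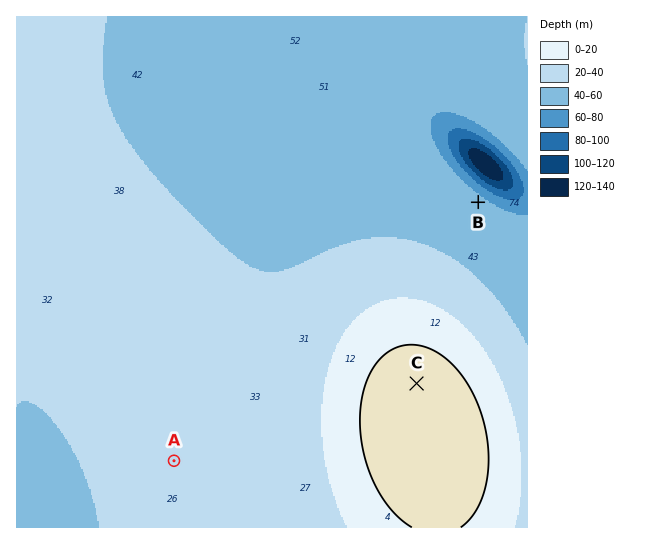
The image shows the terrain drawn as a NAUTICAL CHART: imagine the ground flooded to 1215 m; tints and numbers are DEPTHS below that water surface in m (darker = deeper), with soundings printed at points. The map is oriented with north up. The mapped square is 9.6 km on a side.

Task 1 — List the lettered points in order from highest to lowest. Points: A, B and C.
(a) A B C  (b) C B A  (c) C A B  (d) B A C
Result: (c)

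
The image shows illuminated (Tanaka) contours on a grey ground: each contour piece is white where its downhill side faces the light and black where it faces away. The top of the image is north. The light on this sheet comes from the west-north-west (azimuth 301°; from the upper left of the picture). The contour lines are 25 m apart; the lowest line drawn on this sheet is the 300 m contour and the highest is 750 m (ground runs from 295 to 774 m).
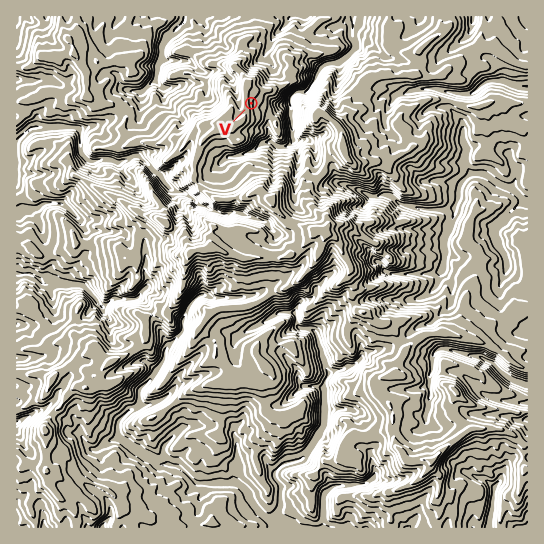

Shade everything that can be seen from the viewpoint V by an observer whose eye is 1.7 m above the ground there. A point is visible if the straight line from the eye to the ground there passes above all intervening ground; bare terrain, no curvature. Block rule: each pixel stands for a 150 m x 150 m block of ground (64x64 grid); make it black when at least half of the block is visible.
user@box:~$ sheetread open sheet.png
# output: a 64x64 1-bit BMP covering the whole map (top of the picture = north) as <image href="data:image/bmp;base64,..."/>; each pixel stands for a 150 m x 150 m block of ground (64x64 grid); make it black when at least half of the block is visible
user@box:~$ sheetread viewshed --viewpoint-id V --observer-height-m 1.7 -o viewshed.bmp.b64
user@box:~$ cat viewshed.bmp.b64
<image width="64" height="64" href="data:image/bmp;base64,Qk0+AgAAAAAAAD4AAAAoAAAAQAAAAEAAAAABAAEAAAAAAAACAAATCwAAEwsAAAIAAAAAAAAA////AAAAAAAAAAAAAAAAAAAAAAAAAAAAAAAAAAAAAAAAAAAAAAAAAAAAAAAAAAAAAAAAAAAAAAAAAAAAAAAAAAAAAAAAAAAAAAAAAAAAAAAAAAAAAAAAAAAAAAAAAAAAAAAAAAAAAAAAAAAAAAAAAAAAAAAAAAAAAAAAAAAAAAAAAAAAAAAAAAAAAAAAAAAAAAAAAAAAAAAAAAAAAAAAAAAAAAAAAAAAAAAAAAAAAAAAAAAAAAAAAAAAAAAAAAAAAAAAAAAAAAAAAAAAAAAAAAAAAAAAAAAAAAAAAAAAAAAAAAAAAAAAAAAAAAAAAAAAAAAAAAAAAAAAAAAAAAAAAAAAAAAAAAAAAAAAAAAAAAAAAAAAAAAAAAAAAAAAAAAAAAAAAAAAAAAAAAAAAAAAAAAAAAAOAAAAAAAAAB4AAAAAAAAABgAAAAAAAAAfAAAAAAAAARgAAAAAAAAHmAAAAAAAAAfcAAAAAAAAA94AAAAAAAAB+oAAAAAAAAB7gAAAAAAAAA+AAAAAAAAAB4AAAAAAAAAAgAAAAAAAAJwAAAAAAAAEnAAAAAAAAAYcAAAAAAAABgQAAAAAAAAFBmAAAAAAAAACcAcAAAAAAAB/wAAAAAAAADxAAQAAAAAAOOAAAAAAAAAL4AgAAAAAAA7gEAAAAAAABngAAAAAAAAGPAAAAAAAAAIYAA=="/>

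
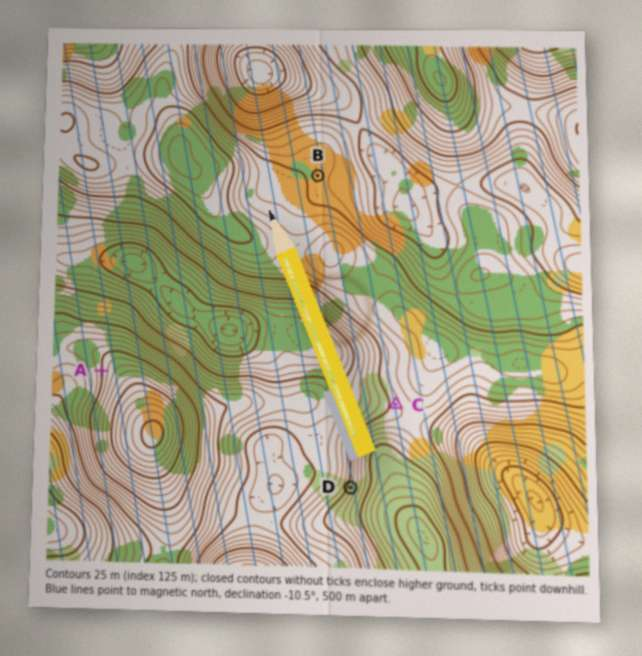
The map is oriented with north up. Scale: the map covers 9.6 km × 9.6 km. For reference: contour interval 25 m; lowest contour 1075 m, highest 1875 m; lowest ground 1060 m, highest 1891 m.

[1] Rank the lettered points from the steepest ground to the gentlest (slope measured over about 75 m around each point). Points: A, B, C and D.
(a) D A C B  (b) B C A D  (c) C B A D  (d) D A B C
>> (a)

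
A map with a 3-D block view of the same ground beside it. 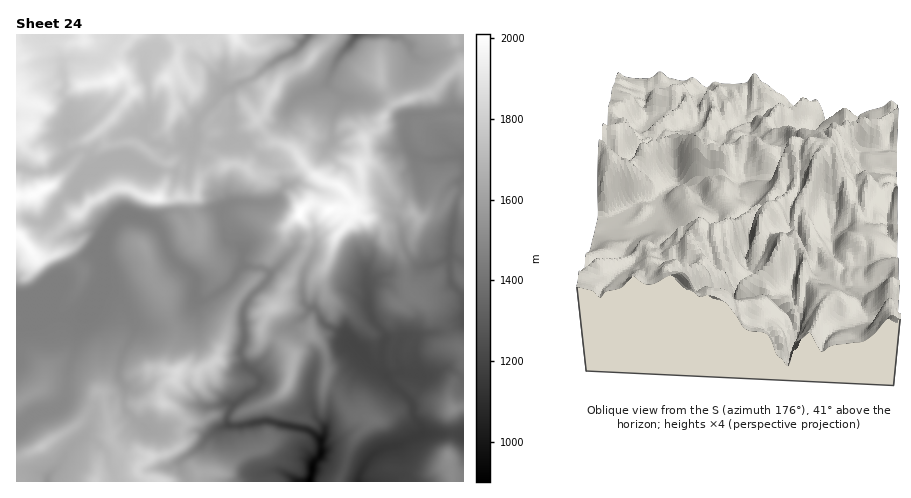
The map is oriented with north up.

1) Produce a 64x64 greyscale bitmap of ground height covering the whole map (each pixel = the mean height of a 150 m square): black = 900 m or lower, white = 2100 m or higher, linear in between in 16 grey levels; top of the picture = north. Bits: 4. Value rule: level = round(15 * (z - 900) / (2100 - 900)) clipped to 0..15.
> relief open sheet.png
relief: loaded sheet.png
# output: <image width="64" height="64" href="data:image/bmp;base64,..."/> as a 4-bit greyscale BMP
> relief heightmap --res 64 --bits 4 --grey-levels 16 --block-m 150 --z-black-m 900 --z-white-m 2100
<image width="64" height="64" href="data:image/bmp;base64,Qk12CAAAAAAAAHYAAAAoAAAAQAAAAEAAAAABAAQAAAAAAAAIAAATCwAAEwsAABAAAAAAAAAAAAAAABEREQAiIiIAMzMzAERERABVVVUAZmZmAHd3dwCIiIgAmZmZAKqqqgC7u7sAzMzMAN3d3QDu7u4A////AJmZiZmau7qqu7u7qZmZmYdVVVQyIRNEVDMzNEREVneHmZmZmZqrqqq7uqmZmZmZh1VURDQyEjRUMzRERERWd4eZmZmZmaqqqru7qYiZmYiHZVVUREISNERDM0RERFZ4h6qpmZmZqqqqu7y6mIiId3d2ZVVEMhEkRUMzMzRERniGmqqpmZmqqqq7u7u6h3d2Znd2ZVRDMSNFRDMzMzRFZ3WJmqqZmZqqqqqqqqqoZmZmZmZmVEQxI0VUQzMzM0RVVIiJqqqZmqqqqZmZqql2VWZmZmZVRCEkRWVURDMzM0REeIiZqqmaqqqZmZmaqYZVVVVWZUMzMzRVZmVVRDM0RER3iIiJqpmqqZmZmaqpl2VFRERDRERDNFZmZmVURERVVYd3iIiZmaqpmZmqqqmIhlZmVVVVVURFVmZmZVRERWd2iId3eImZqqmaqru6mHd2VXd3dmVVRVVmZmZVVURVZ4eIiIh4iZqqmZqru7qYh3ZVVneIdlVWVWZmZVVERFVnd4iIiIiImqqZmaq7qqmZhmVVZniHZVZmZVVVVEREVWZmiIiIiIiaqZiZmru7qqmYdmVVaJhlVmZVVVRERERFVmaIiIiIiJmZiZmqu8u7uql2ZlVnmXVWdlVURERERERVZniIiIeIiZmJmqq7zLu7qXZlVmeZhlZ2VUREREREREVWd4iIh4iIiIiZqru8u7u6hlVmeJmGVnZUREREREREVVZ3iIiHeIiIiImZqqqqq7uXZmZ4mpdmdURERERERFVVZnd3d3d3iIiIiIiZmZmau5doh3iZmGd1REREREREVWZmd3d3d3d4iIiIiIiIiImql2eYiJmYd2RERERERERVZmZ3d3d3d3d4iHeIiIiIiZqYZ5mIiIiIZURERERERFVWZnd3d3d3d3d3d3eIiIiImZhoqpiIiIdlREVVRERFVVVVd3d3d3d3d3d3d4iIiIiJmGiamIiIhmZVVVRVVVVWVVV3d3d3d3d3d3d4iIh3eImYeKqpmHd2d2VVRVVmZmZmVXd3d3d3d3d3d4iIiHd3iJh4qrqph2eHdlVFZmdmZmZVd3d3d3d3d3d3iIiId3d4iXeau6mHeIh2VUVnd3d3ZmV3d3d3d3d3d3iIiIh3d3eIh4mqqYiIiHZVVWd3d3dmZXd3d3d3d3d3eIiIiHd3d3iIeJqpiJmHZlVVZmd3d2ZVmYd3d3d3d3eIiIiId3d3d4mHiaqImZdmVVVmZ3d3ZlaruHd3d3d3d4iIiId3d4h3eIh4mpiamHZVVVZndmZmZrzbl3d3d3d3iIiId3d4iHd3eIiZmJqodmVWZnd2ZmZmzd3KmHd3d3iIiId3eIiId3eIiImZmrmHZlZ3d3ZmZmbd7dzKh3d3eIiYh3iIiIh3d4iZiJmauodmZniId2ZmZt3czMuod3d4iZh3eImYh3d3iJmZmpq8mHd3iYiHd2Zm3cu7qqqHd3iJiHeImZiHd3d4mamaqry5iIiZiIh3Zmbdu7u6qYd3eIiHd4mZmId3d4iauqqrvdupmamImId2ZsuqqruqmHd3d3d3iZmYh3d4iJrMvLvN3cy6qZiZh3Zmuqqqu8uod3d3d3iJmZiHd4iImb3dzd3d3dupmZqYd2bLu6qrzLmHd3d4iIiJiHd4iIiJrO3d7t3dy6mZqZiHZ93cuqu8y6mHiaqqqZmYh3eIiIib3d3d3d3LqZmYiIh33d3KqqvMypmrzdy8u7mIiIiIiJvN3d3d3cupmZiIiHfd7tyqqrvMzMzMzLu7uZmImZmZmrzMzd3cuqqph3h3d8zd3bqqqrvMy7u7qqu6mZmqqqqZq83d3cy6qpiHd3d3u7vMuqqqqruqqquqqrqqqqu7uqqs3d3MzLqqmId3d3e6u6qqqqqqqqqqqqqqqru7u7uqq7zMzLzNy6qYd3d3d7u8uqqqqpqqqqqqqqqqu7u7qqqrzLu7vN3LqZh3d3d3zMzLqqqqqqqqqqqqqqqqqqqqqrzMuqq7zMupiHd3d3fMzLuqqqqqqqqqqqqZqqqqqqq7vMuqmqu8ypiHd3d3d9zLuqqruqqqqqqqqpmqqqqqq7u7u6qZq7zKmId3d3d33cu6qqq7uqqqqqqqqaqqqqqru6qqqpmqvMuph3d3d3fd3Lqqqqu7qqqqq6qpqqqqq7uqqqqqmaq7u7qHd3d3d93cuqqqqry6qqqruqqqqqqru6mZqqmZqqq7uod3d3d33d3Lqqqqu8uqqqvLqpqqqqu7qZmZmZmZmqq6h3d3d3fd3dy6qqu7vLqqq8u6qaqqu7u5iJmZiIiZmaqpiIiHd93d3Lqqu7u8y7qry7uqmqq6q7qYiIiIiIiJmqu6qZiI3dzLu7y7vLzMu7vLvLqZmqqry5iIiIiIiJmaqqqqqYndzMy7zd3dzMy7zMzMupmZmqu7qYiIiIiZmqmZmaqpmd3My7vN3d3dy7vNzMy6mamZq7u6mYiIiJmqqZmZmaqa3czLu8zMzd3Lu8zMy7qqqqqZqrqqmIiJmaqpmIiZmqrczMu7zMzM3Mu7vMy7uqqqqqmJqquph4iZqqmYiImZq93My7u8zMzMu7u7zLu7uru7upiJm7qHeJmaqZiIiJma3MzMzMzMzMy7u7vMu7u7vMy7qYiKuph3iZqpmIiJmZnMzMzMzdzMzMu7u8zLzMvMzLu7qXiqqYZ4mZmIiJmZqszMzMzN3MzMzLu7zLzMzM3Mu7qph4mql1Z3iIiJmZmq"/>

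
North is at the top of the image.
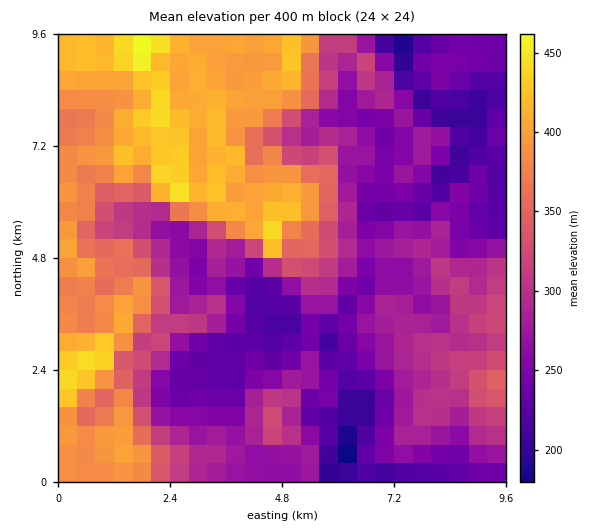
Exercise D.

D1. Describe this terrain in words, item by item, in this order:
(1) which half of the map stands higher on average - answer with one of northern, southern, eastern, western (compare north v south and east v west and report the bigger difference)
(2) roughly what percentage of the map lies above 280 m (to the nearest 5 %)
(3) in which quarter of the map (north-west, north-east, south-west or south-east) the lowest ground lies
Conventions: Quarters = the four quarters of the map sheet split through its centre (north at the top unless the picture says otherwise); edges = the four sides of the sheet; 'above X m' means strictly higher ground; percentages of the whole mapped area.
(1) The western half stands higher on average than the eastern half.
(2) Roughly 60 % of the ground is higher than 280 m.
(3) Look to the south-east quarter for the lowest ground.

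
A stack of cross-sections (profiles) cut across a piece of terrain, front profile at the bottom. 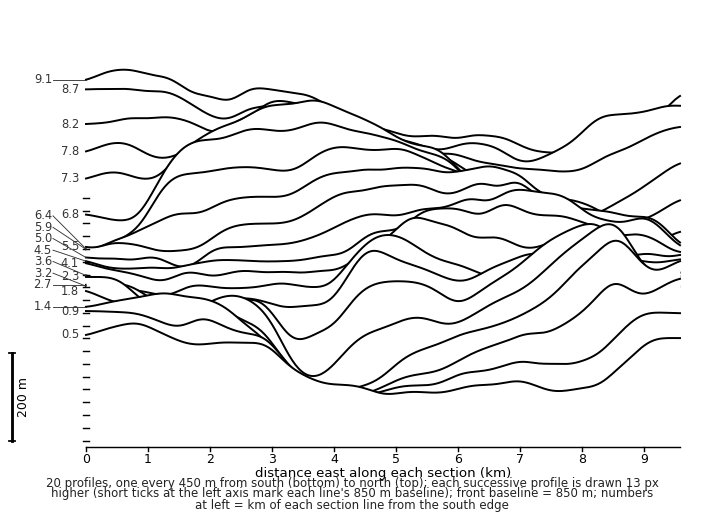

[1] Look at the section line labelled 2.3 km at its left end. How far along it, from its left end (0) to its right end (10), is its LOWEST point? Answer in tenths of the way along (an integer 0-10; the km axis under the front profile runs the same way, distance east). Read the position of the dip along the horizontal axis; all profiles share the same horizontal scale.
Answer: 4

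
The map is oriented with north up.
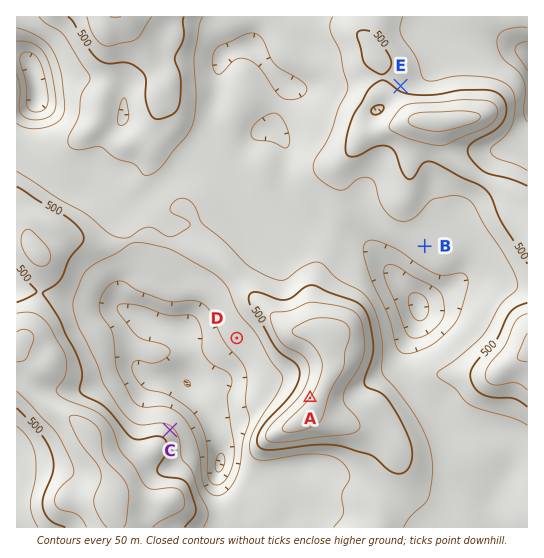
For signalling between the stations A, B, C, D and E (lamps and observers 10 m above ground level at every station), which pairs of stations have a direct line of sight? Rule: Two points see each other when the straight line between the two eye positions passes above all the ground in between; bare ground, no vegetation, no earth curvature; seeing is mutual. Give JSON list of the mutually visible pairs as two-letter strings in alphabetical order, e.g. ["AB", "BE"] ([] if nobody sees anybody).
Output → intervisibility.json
["AC", "AD", "CD"]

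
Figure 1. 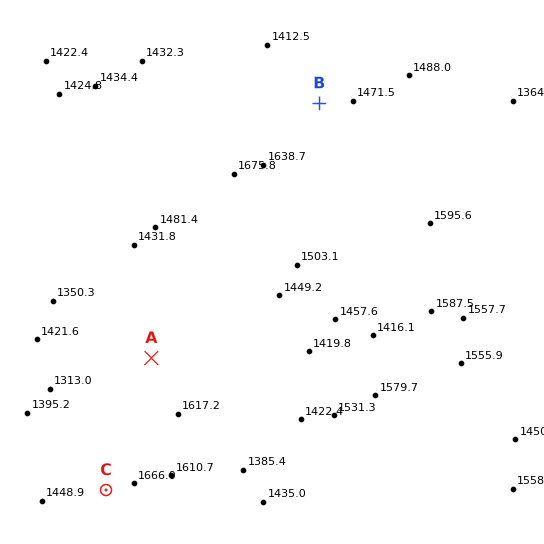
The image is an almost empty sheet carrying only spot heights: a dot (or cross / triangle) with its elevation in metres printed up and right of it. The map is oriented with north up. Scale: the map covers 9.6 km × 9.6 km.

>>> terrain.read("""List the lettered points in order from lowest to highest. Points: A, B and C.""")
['B', 'A', 'C']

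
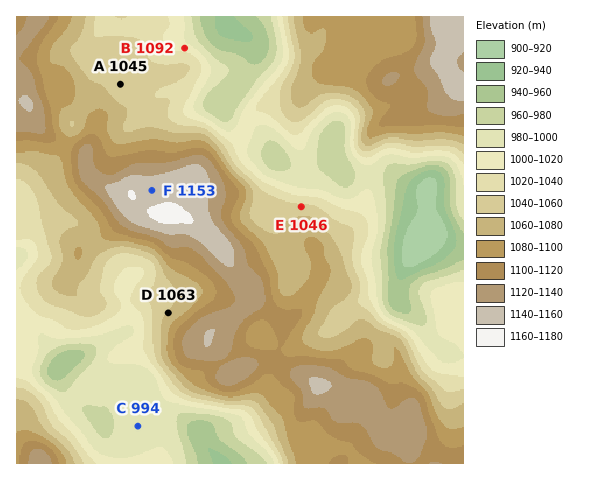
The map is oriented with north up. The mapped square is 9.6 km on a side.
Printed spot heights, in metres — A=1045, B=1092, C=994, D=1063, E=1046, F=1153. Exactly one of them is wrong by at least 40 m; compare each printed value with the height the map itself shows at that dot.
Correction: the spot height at B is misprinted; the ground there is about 1012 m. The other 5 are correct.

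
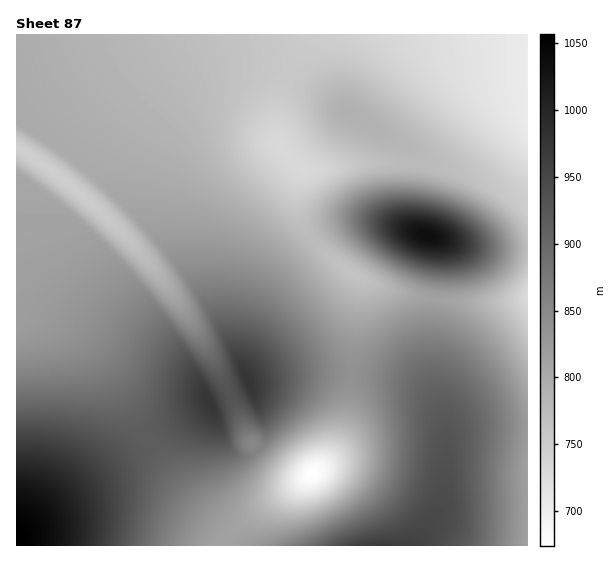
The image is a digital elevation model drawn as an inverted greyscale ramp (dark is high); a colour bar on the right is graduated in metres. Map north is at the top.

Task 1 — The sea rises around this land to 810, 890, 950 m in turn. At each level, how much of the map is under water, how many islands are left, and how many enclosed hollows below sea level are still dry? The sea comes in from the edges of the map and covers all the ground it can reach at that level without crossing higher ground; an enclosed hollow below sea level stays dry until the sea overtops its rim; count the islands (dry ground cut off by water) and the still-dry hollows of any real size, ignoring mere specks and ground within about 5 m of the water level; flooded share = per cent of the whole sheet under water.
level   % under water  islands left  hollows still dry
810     40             0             1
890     76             1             0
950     93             3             0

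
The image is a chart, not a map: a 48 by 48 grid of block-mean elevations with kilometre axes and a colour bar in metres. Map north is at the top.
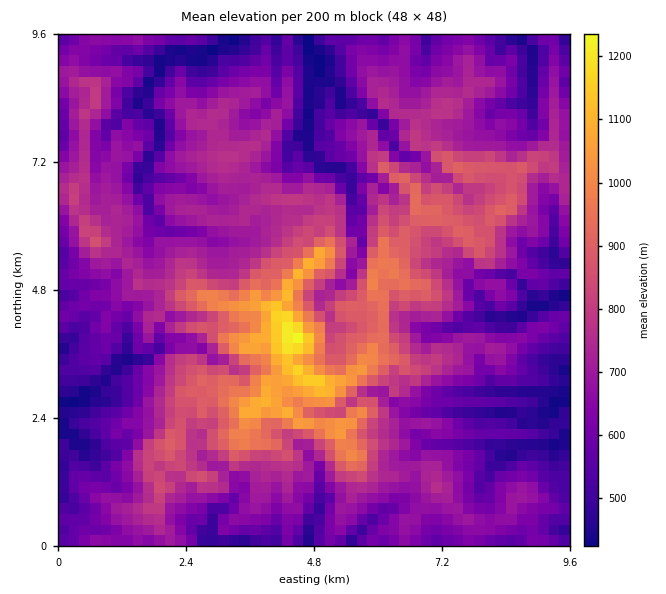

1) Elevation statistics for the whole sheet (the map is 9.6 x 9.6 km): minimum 420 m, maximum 1250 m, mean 690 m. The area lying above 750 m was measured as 28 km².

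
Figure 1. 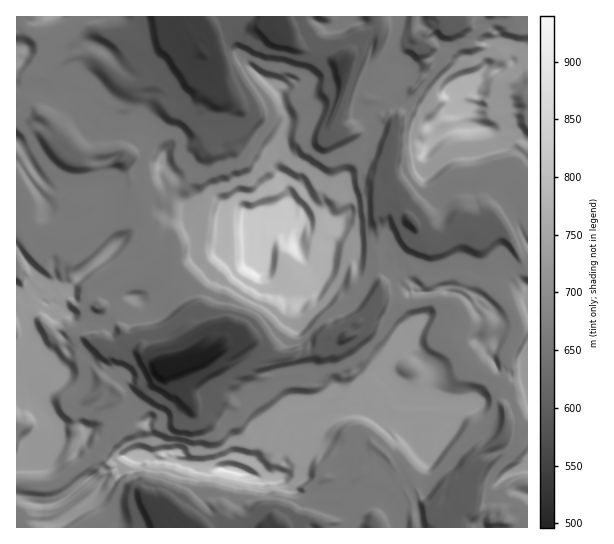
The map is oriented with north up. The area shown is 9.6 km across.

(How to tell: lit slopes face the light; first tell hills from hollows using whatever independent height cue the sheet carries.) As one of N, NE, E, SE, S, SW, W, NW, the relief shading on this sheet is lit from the SW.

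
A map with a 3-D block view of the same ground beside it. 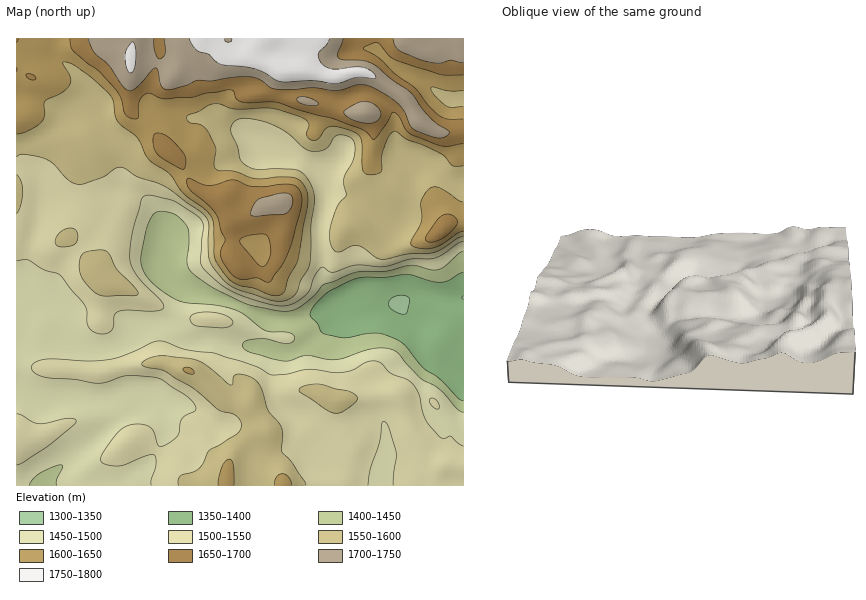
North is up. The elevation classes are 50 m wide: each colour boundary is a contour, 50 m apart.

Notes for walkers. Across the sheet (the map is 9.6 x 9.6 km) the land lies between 1350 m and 1790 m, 1550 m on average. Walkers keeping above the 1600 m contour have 24.8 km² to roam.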